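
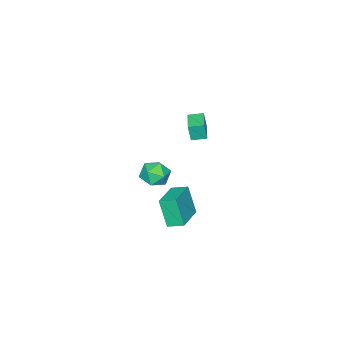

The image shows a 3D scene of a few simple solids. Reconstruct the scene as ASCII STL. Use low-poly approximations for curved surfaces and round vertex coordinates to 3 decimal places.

solid 
facet normal -0.928 -0.320 -0.192
outer loop
vertex -2.686 1.394 -3.158
vertex -3.064 2.294 -2.832
vertex -2.561 2.083 -4.914
endloop
endfacet
facet normal 0.367 -0.874 -0.317
outer loop
vertex -0.696 2.726 -4.528
vertex -2.686 1.394 -3.158
vertex -2.561 2.083 -4.914
endloop
endfacet
facet normal -0.928 -0.320 -0.192
outer loop
vertex -2.561 2.083 -4.914
vertex -3.064 2.294 -2.832
vertex -2.939 2.983 -4.587
endloop
endfacet
facet normal 0.066 0.365 -0.929
outer loop
vertex -2.939 2.983 -4.587
vertex -0.696 2.726 -4.528
vertex -2.561 2.083 -4.914
endloop
endfacet
facet normal -0.067 -0.364 0.929
outer loop
vertex -2.686 1.394 -3.158
vertex -1.199 2.937 -2.446
vertex -3.064 2.294 -2.832
endloop
endfacet
facet normal 0.367 -0.874 -0.317
outer loop
vertex -0.821 2.037 -2.773
vertex -2.686 1.394 -3.158
vertex -0.696 2.726 -4.528
endloop
endfacet
facet normal -0.066 -0.365 0.929
outer loop
vertex -0.821 2.037 -2.773
vertex -1.199 2.937 -2.446
vertex -2.686 1.394 -3.158
endloop
endfacet
facet normal -0.367 0.874 0.317
outer loop
vertex -3.064 2.294 -2.832
vertex -1.199 2.937 -2.446
vertex -2.939 2.983 -4.587
endloop
endfacet
facet normal 0.066 0.364 -0.929
outer loop
vertex -1.074 3.626 -4.202
vertex -0.696 2.726 -4.528
vertex -2.939 2.983 -4.587
endloop
endfacet
facet normal -0.367 0.875 0.317
outer loop
vertex -2.939 2.983 -4.587
vertex -1.199 2.937 -2.446
vertex -1.074 3.626 -4.202
endloop
endfacet
facet normal 0.928 0.320 0.192
outer loop
vertex -1.074 3.626 -4.202
vertex -0.821 2.037 -2.773
vertex -0.696 2.726 -4.528
endloop
endfacet
facet normal 0.928 0.320 0.192
outer loop
vertex -1.199 2.937 -2.446
vertex -0.821 2.037 -2.773
vertex -1.074 3.626 -4.202
endloop
endfacet
facet normal -0.772 -0.635 0.008
outer loop
vertex -2.157 2.97 4.121
vertex -2.702 3.634 4.256
vertex -2.27 3.094 3.054
endloop
endfacet
facet normal 0.626 -0.764 -0.155
outer loop
vertex -1.258 3.926 3.044
vertex -2.157 2.97 4.121
vertex -2.27 3.094 3.054
endloop
endfacet
facet normal -0.773 -0.635 0.007
outer loop
vertex -2.27 3.094 3.054
vertex -2.702 3.634 4.256
vertex -2.815 3.759 3.189
endloop
endfacet
facet normal -0.104 0.115 -0.988
outer loop
vertex -2.815 3.759 3.189
vertex -1.258 3.926 3.044
vertex -2.27 3.094 3.054
endloop
endfacet
facet normal 0.104 -0.115 0.988
outer loop
vertex -2.157 2.97 4.121
vertex -1.69 4.466 4.246
vertex -2.702 3.634 4.256
endloop
endfacet
facet normal 0.626 -0.764 -0.156
outer loop
vertex -1.145 3.801 4.111
vertex -2.157 2.97 4.121
vertex -1.258 3.926 3.044
endloop
endfacet
facet normal 0.104 -0.115 0.988
outer loop
vertex -1.145 3.801 4.111
vertex -1.69 4.466 4.246
vertex -2.157 2.97 4.121
endloop
endfacet
facet normal -0.626 0.764 0.156
outer loop
vertex -2.702 3.634 4.256
vertex -1.69 4.466 4.246
vertex -2.815 3.759 3.189
endloop
endfacet
facet normal -0.104 0.115 -0.988
outer loop
vertex -1.803 4.59 3.179
vertex -1.258 3.926 3.044
vertex -2.815 3.759 3.189
endloop
endfacet
facet normal -0.626 0.764 0.155
outer loop
vertex -2.815 3.759 3.189
vertex -1.69 4.466 4.246
vertex -1.803 4.59 3.179
endloop
endfacet
facet normal 0.772 0.635 -0.007
outer loop
vertex -1.803 4.59 3.179
vertex -1.145 3.801 4.111
vertex -1.258 3.926 3.044
endloop
endfacet
facet normal 0.773 0.635 -0.008
outer loop
vertex -1.69 4.466 4.246
vertex -1.145 3.801 4.111
vertex -1.803 4.59 3.179
endloop
endfacet
facet normal -0.781 0.198 0.592
outer loop
vertex -2.402 1.633 -1.376
vertex -2.504 0.689 -1.195
vertex -1.937 1.232 -0.629
endloop
endfacet
facet normal -0.316 0.740 0.594
outer loop
vertex -2.402 1.633 -1.376
vertex -1.937 1.232 -0.629
vertex -1.484 1.876 -1.191
endloop
endfacet
facet normal -0.241 0.968 -0.077
outer loop
vertex -2.402 1.633 -1.376
vertex -1.484 1.876 -1.191
vertex -1.771 1.732 -2.103
endloop
endfacet
facet normal -0.659 0.567 -0.494
outer loop
vertex -2.402 1.633 -1.376
vertex -1.771 1.732 -2.103
vertex -2.401 0.998 -2.106
endloop
endfacet
facet normal -0.992 0.092 -0.081
outer loop
vertex -2.402 1.633 -1.376
vertex -2.401 0.998 -2.106
vertex -2.504 0.689 -1.195
endloop
endfacet
facet normal 0.315 0.489 0.814
outer loop
vertex -1.484 1.876 -1.191
vertex -1.937 1.232 -0.629
vertex -1.019 1.082 -0.894
endloop
endfacet
facet normal -0.438 -0.388 0.811
outer loop
vertex -1.937 1.232 -0.629
vertex -2.504 0.689 -1.195
vertex -1.649 0.348 -0.897
endloop
endfacet
facet normal -0.780 -0.561 -0.278
outer loop
vertex -2.504 0.689 -1.195
vertex -2.401 0.998 -2.106
vertex -1.936 0.204 -1.809
endloop
endfacet
facet normal -0.239 0.209 -0.948
outer loop
vertex -2.401 0.998 -2.106
vertex -1.771 1.732 -2.103
vertex -1.483 0.848 -2.371
endloop
endfacet
facet normal 0.437 0.857 -0.273
outer loop
vertex -1.771 1.732 -2.103
vertex -1.484 1.876 -1.191
vertex -0.916 1.391 -1.805
endloop
endfacet
facet normal 0.659 -0.567 0.494
outer loop
vertex -1.018 0.447 -1.624
vertex -1.019 1.082 -0.894
vertex -1.649 0.348 -0.897
endloop
endfacet
facet normal 0.241 -0.968 0.077
outer loop
vertex -1.018 0.447 -1.624
vertex -1.649 0.348 -0.897
vertex -1.936 0.204 -1.809
endloop
endfacet
facet normal 0.316 -0.740 -0.594
outer loop
vertex -1.018 0.447 -1.624
vertex -1.936 0.204 -1.809
vertex -1.483 0.848 -2.371
endloop
endfacet
facet normal 0.781 -0.198 -0.592
outer loop
vertex -1.018 0.447 -1.624
vertex -1.483 0.848 -2.371
vertex -0.916 1.391 -1.805
endloop
endfacet
facet normal 0.992 -0.092 0.081
outer loop
vertex -1.018 0.447 -1.624
vertex -0.916 1.391 -1.805
vertex -1.019 1.082 -0.894
endloop
endfacet
facet normal 0.239 -0.209 0.948
outer loop
vertex -1.649 0.348 -0.897
vertex -1.019 1.082 -0.894
vertex -1.937 1.232 -0.629
endloop
endfacet
facet normal -0.437 -0.857 0.273
outer loop
vertex -1.936 0.204 -1.809
vertex -1.649 0.348 -0.897
vertex -2.504 0.689 -1.195
endloop
endfacet
facet normal -0.315 -0.489 -0.814
outer loop
vertex -1.483 0.848 -2.371
vertex -1.936 0.204 -1.809
vertex -2.401 0.998 -2.106
endloop
endfacet
facet normal 0.438 0.388 -0.811
outer loop
vertex -0.916 1.391 -1.805
vertex -1.483 0.848 -2.371
vertex -1.771 1.732 -2.103
endloop
endfacet
facet normal 0.780 0.561 0.278
outer loop
vertex -1.019 1.082 -0.894
vertex -0.916 1.391 -1.805
vertex -1.484 1.876 -1.191
endloop
endfacet

endsolid


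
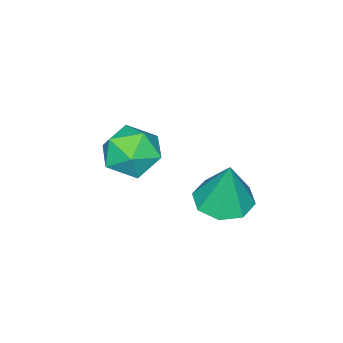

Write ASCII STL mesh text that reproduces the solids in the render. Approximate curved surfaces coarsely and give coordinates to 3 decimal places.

solid 
facet normal -0.665 -0.011 0.746
outer loop
vertex 2.802 -2.305 3.058
vertex 3.306 -3.238 3.494
vertex 3.653 -2.195 3.818
endloop
endfacet
facet normal -0.548 0.656 0.519
outer loop
vertex 2.802 -2.305 3.058
vertex 3.653 -2.195 3.818
vertex 3.61 -1.507 2.903
endloop
endfacet
facet normal -0.709 0.683 -0.175
outer loop
vertex 2.802 -2.305 3.058
vertex 3.61 -1.507 2.903
vertex 3.235 -2.124 2.013
endloop
endfacet
facet normal -0.925 0.033 -0.378
outer loop
vertex 2.802 -2.305 3.058
vertex 3.235 -2.124 2.013
vertex 3.048 -3.194 2.378
endloop
endfacet
facet normal -0.898 -0.395 0.192
outer loop
vertex 2.802 -2.305 3.058
vertex 3.048 -3.194 2.378
vertex 3.306 -3.238 3.494
endloop
endfacet
facet normal 0.148 0.794 0.590
outer loop
vertex 3.61 -1.507 2.903
vertex 3.653 -2.195 3.818
vertex 4.612 -1.946 3.242
endloop
endfacet
facet normal -0.040 -0.284 0.958
outer loop
vertex 3.653 -2.195 3.818
vertex 3.306 -3.238 3.494
vertex 4.425 -3.016 3.607
endloop
endfacet
facet normal -0.418 -0.907 0.061
outer loop
vertex 3.306 -3.238 3.494
vertex 3.048 -3.194 2.378
vertex 4.05 -3.633 2.717
endloop
endfacet
facet normal -0.462 -0.213 -0.861
outer loop
vertex 3.048 -3.194 2.378
vertex 3.235 -2.124 2.013
vertex 4.007 -2.945 1.802
endloop
endfacet
facet normal -0.112 0.838 -0.534
outer loop
vertex 3.235 -2.124 2.013
vertex 3.61 -1.507 2.903
vertex 4.354 -1.902 2.126
endloop
endfacet
facet normal 0.925 -0.033 0.378
outer loop
vertex 4.858 -2.835 2.562
vertex 4.612 -1.946 3.242
vertex 4.425 -3.016 3.607
endloop
endfacet
facet normal 0.709 -0.683 0.175
outer loop
vertex 4.858 -2.835 2.562
vertex 4.425 -3.016 3.607
vertex 4.05 -3.633 2.717
endloop
endfacet
facet normal 0.548 -0.656 -0.519
outer loop
vertex 4.858 -2.835 2.562
vertex 4.05 -3.633 2.717
vertex 4.007 -2.945 1.802
endloop
endfacet
facet normal 0.665 0.011 -0.746
outer loop
vertex 4.858 -2.835 2.562
vertex 4.007 -2.945 1.802
vertex 4.354 -1.902 2.126
endloop
endfacet
facet normal 0.898 0.395 -0.192
outer loop
vertex 4.858 -2.835 2.562
vertex 4.354 -1.902 2.126
vertex 4.612 -1.946 3.242
endloop
endfacet
facet normal 0.462 0.213 0.861
outer loop
vertex 4.425 -3.016 3.607
vertex 4.612 -1.946 3.242
vertex 3.653 -2.195 3.818
endloop
endfacet
facet normal 0.112 -0.838 0.534
outer loop
vertex 4.05 -3.633 2.717
vertex 4.425 -3.016 3.607
vertex 3.306 -3.238 3.494
endloop
endfacet
facet normal -0.148 -0.794 -0.590
outer loop
vertex 4.007 -2.945 1.802
vertex 4.05 -3.633 2.717
vertex 3.048 -3.194 2.378
endloop
endfacet
facet normal 0.040 0.284 -0.958
outer loop
vertex 4.354 -1.902 2.126
vertex 4.007 -2.945 1.802
vertex 3.235 -2.124 2.013
endloop
endfacet
facet normal 0.418 0.907 -0.061
outer loop
vertex 4.612 -1.946 3.242
vertex 4.354 -1.902 2.126
vertex 3.61 -1.507 2.903
endloop
endfacet
facet normal -0.096 -0.185 -0.978
outer loop
vertex 4.228 1.309 1.662
vertex 3.325 0.827 1.842
vertex 3.607 1.805 1.629
endloop
endfacet
facet normal 0.597 0.764 0.243
outer loop
vertex 4.228 1.309 1.662
vertex 3.607 1.805 1.629
vertex 3.515 1.193 3.778
endloop
endfacet
facet normal -0.096 -0.185 -0.978
outer loop
vertex 3.607 1.805 1.629
vertex 3.325 0.827 1.842
vertex 2.82 1.728 1.721
endloop
endfacet
facet normal -0.062 0.961 0.271
outer loop
vertex 3.607 1.805 1.629
vertex 2.82 1.728 1.721
vertex 3.515 1.193 3.778
endloop
endfacet
facet normal -0.096 -0.185 -0.978
outer loop
vertex 2.82 1.728 1.721
vertex 3.325 0.827 1.842
vertex 2.329 1.123 1.884
endloop
endfacet
facet normal -0.661 0.641 0.390
outer loop
vertex 2.82 1.728 1.721
vertex 2.329 1.123 1.884
vertex 3.515 1.193 3.778
endloop
endfacet
facet normal -0.096 -0.185 -0.978
outer loop
vertex 2.329 1.123 1.884
vertex 3.325 0.827 1.842
vertex 2.421 0.345 2.022
endloop
endfacet
facet normal -0.847 -0.006 0.531
outer loop
vertex 2.329 1.123 1.884
vertex 2.421 0.345 2.022
vertex 3.515 1.193 3.778
endloop
endfacet
facet normal -0.097 -0.184 -0.978
outer loop
vertex 2.421 0.345 2.022
vertex 3.325 0.827 1.842
vertex 3.043 -0.151 2.054
endloop
endfacet
facet normal -0.513 -0.603 0.611
outer loop
vertex 2.421 0.345 2.022
vertex 3.043 -0.151 2.054
vertex 3.515 1.193 3.778
endloop
endfacet
facet normal -0.096 -0.184 -0.978
outer loop
vertex 3.043 -0.151 2.054
vertex 3.325 0.827 1.842
vertex 3.829 -0.074 1.962
endloop
endfacet
facet normal 0.147 -0.799 0.583
outer loop
vertex 3.043 -0.151 2.054
vertex 3.829 -0.074 1.962
vertex 3.515 1.193 3.778
endloop
endfacet
facet normal -0.096 -0.184 -0.978
outer loop
vertex 3.829 -0.074 1.962
vertex 3.325 0.827 1.842
vertex 4.321 0.531 1.8
endloop
endfacet
facet normal 0.744 -0.481 0.464
outer loop
vertex 3.829 -0.074 1.962
vertex 4.321 0.531 1.8
vertex 3.515 1.193 3.778
endloop
endfacet
facet normal -0.096 -0.185 -0.978
outer loop
vertex 4.321 0.531 1.8
vertex 3.325 0.827 1.842
vertex 4.228 1.309 1.662
endloop
endfacet
facet normal 0.931 0.169 0.323
outer loop
vertex 4.321 0.531 1.8
vertex 4.228 1.309 1.662
vertex 3.515 1.193 3.778
endloop
endfacet

endsolid


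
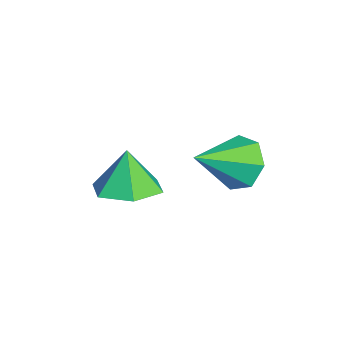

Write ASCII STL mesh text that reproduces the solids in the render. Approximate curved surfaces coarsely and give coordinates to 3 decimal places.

solid 
facet normal 0.257 -0.000 -0.966
outer loop
vertex 2.067 0.045 -3.831
vertex 1.051 -0.09 -4.101
vertex 1.447 0.888 -3.996
endloop
endfacet
facet normal 0.504 0.508 0.699
outer loop
vertex 2.067 0.045 -3.831
vertex 1.447 0.888 -3.996
vertex 0.689 -0.09 -2.739
endloop
endfacet
facet normal 0.258 -0.001 -0.966
outer loop
vertex 1.447 0.888 -3.996
vertex 1.051 -0.09 -4.101
vertex 0.431 0.753 -4.267
endloop
endfacet
facet normal -0.244 0.831 0.500
outer loop
vertex 1.447 0.888 -3.996
vertex 0.431 0.753 -4.267
vertex 0.689 -0.09 -2.739
endloop
endfacet
facet normal 0.258 -0.001 -0.966
outer loop
vertex 0.431 0.753 -4.267
vertex 1.051 -0.09 -4.101
vertex 0.035 -0.225 -4.372
endloop
endfacet
facet normal -0.887 0.324 0.329
outer loop
vertex 0.431 0.753 -4.267
vertex 0.035 -0.225 -4.372
vertex 0.689 -0.09 -2.739
endloop
endfacet
facet normal 0.258 -0.000 -0.966
outer loop
vertex 0.035 -0.225 -4.372
vertex 1.051 -0.09 -4.101
vertex 0.656 -1.068 -4.206
endloop
endfacet
facet normal -0.784 -0.508 0.356
outer loop
vertex 0.035 -0.225 -4.372
vertex 0.656 -1.068 -4.206
vertex 0.689 -0.09 -2.739
endloop
endfacet
facet normal 0.257 0.000 -0.966
outer loop
vertex 0.656 -1.068 -4.206
vertex 1.051 -0.09 -4.101
vertex 1.672 -0.933 -3.936
endloop
endfacet
facet normal -0.037 -0.831 0.555
outer loop
vertex 0.656 -1.068 -4.206
vertex 1.672 -0.933 -3.936
vertex 0.689 -0.09 -2.739
endloop
endfacet
facet normal 0.257 0.000 -0.966
outer loop
vertex 1.672 -0.933 -3.936
vertex 1.051 -0.09 -4.101
vertex 2.067 0.045 -3.831
endloop
endfacet
facet normal 0.607 -0.323 0.726
outer loop
vertex 1.672 -0.933 -3.936
vertex 2.067 0.045 -3.831
vertex 0.689 -0.09 -2.739
endloop
endfacet
facet normal -0.441 0.742 -0.504
outer loop
vertex 2.823 3.199 -2.716
vertex 1.999 2.947 -2.366
vertex 2.617 3.55 -2.019
endloop
endfacet
facet normal 0.966 0.143 0.213
outer loop
vertex 2.823 3.199 -2.716
vertex 2.617 3.55 -2.019
vertex 2.781 1.633 -1.474
endloop
endfacet
facet normal -0.442 0.743 -0.503
outer loop
vertex 2.617 3.55 -2.019
vertex 1.999 2.947 -2.366
vertex 1.946 3.446 -1.583
endloop
endfacet
facet normal 0.493 0.277 0.825
outer loop
vertex 2.617 3.55 -2.019
vertex 1.946 3.446 -1.583
vertex 2.781 1.633 -1.474
endloop
endfacet
facet normal -0.441 0.743 -0.503
outer loop
vertex 1.946 3.446 -1.583
vertex 1.999 2.947 -2.366
vertex 1.315 2.967 -1.737
endloop
endfacet
facet normal -0.210 -0.038 0.977
outer loop
vertex 1.946 3.446 -1.583
vertex 1.315 2.967 -1.737
vertex 2.781 1.633 -1.474
endloop
endfacet
facet normal -0.441 0.743 -0.504
outer loop
vertex 1.315 2.967 -1.737
vertex 1.999 2.947 -2.366
vertex 1.199 2.473 -2.364
endloop
endfacet
facet normal -0.612 -0.562 0.556
outer loop
vertex 1.315 2.967 -1.737
vertex 1.199 2.473 -2.364
vertex 2.781 1.633 -1.474
endloop
endfacet
facet normal -0.441 0.743 -0.503
outer loop
vertex 1.199 2.473 -2.364
vertex 1.999 2.947 -2.366
vertex 1.686 2.336 -2.993
endloop
endfacet
facet normal -0.411 -0.903 -0.122
outer loop
vertex 1.199 2.473 -2.364
vertex 1.686 2.336 -2.993
vertex 2.781 1.633 -1.474
endloop
endfacet
facet normal -0.441 0.743 -0.504
outer loop
vertex 1.686 2.336 -2.993
vertex 1.999 2.947 -2.366
vertex 2.409 2.659 -3.149
endloop
endfacet
facet normal 0.241 -0.803 -0.545
outer loop
vertex 1.686 2.336 -2.993
vertex 2.409 2.659 -3.149
vertex 2.781 1.633 -1.474
endloop
endfacet
facet normal -0.441 0.742 -0.504
outer loop
vertex 2.409 2.659 -3.149
vertex 1.999 2.947 -2.366
vertex 2.823 3.199 -2.716
endloop
endfacet
facet normal 0.854 -0.337 -0.396
outer loop
vertex 2.409 2.659 -3.149
vertex 2.823 3.199 -2.716
vertex 2.781 1.633 -1.474
endloop
endfacet

endsolid


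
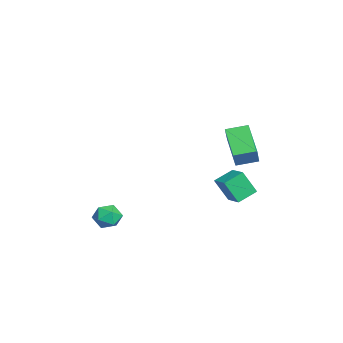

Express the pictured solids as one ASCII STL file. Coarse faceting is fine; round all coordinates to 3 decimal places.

solid 
facet normal -0.473 0.789 0.391
outer loop
vertex -3.457 3.164 -1.583
vertex -2.299 3.671 -1.205
vertex -3.331 3.959 -3.035
endloop
endfacet
facet normal -0.877 -0.385 -0.287
outer loop
vertex -2.701 2.909 -3.555
vertex -3.457 3.164 -1.583
vertex -3.331 3.959 -3.035
endloop
endfacet
facet normal -0.473 0.789 0.391
outer loop
vertex -3.331 3.959 -3.035
vertex -2.299 3.671 -1.205
vertex -2.172 4.466 -2.656
endloop
endfacet
facet normal 0.076 0.479 -0.875
outer loop
vertex -2.172 4.466 -2.656
vertex -2.701 2.909 -3.555
vertex -3.331 3.959 -3.035
endloop
endfacet
facet normal -0.076 -0.479 0.875
outer loop
vertex -3.457 3.164 -1.583
vertex -1.669 2.621 -1.725
vertex -2.299 3.671 -1.205
endloop
endfacet
facet normal -0.878 -0.383 -0.287
outer loop
vertex -2.828 2.114 -2.104
vertex -3.457 3.164 -1.583
vertex -2.701 2.909 -3.555
endloop
endfacet
facet normal -0.076 -0.479 0.874
outer loop
vertex -2.828 2.114 -2.104
vertex -1.669 2.621 -1.725
vertex -3.457 3.164 -1.583
endloop
endfacet
facet normal 0.877 0.384 0.287
outer loop
vertex -2.299 3.671 -1.205
vertex -1.669 2.621 -1.725
vertex -2.172 4.466 -2.656
endloop
endfacet
facet normal 0.076 0.479 -0.874
outer loop
vertex -1.543 3.416 -3.177
vertex -2.701 2.909 -3.555
vertex -2.172 4.466 -2.656
endloop
endfacet
facet normal 0.878 0.384 0.286
outer loop
vertex -2.172 4.466 -2.656
vertex -1.669 2.621 -1.725
vertex -1.543 3.416 -3.177
endloop
endfacet
facet normal 0.473 -0.789 -0.391
outer loop
vertex -1.543 3.416 -3.177
vertex -2.828 2.114 -2.104
vertex -2.701 2.909 -3.555
endloop
endfacet
facet normal 0.473 -0.789 -0.391
outer loop
vertex -1.669 2.621 -1.725
vertex -2.828 2.114 -2.104
vertex -1.543 3.416 -3.177
endloop
endfacet
facet normal -0.604 0.116 -0.788
outer loop
vertex 0.679 2.647 2.748
vertex 0.581 3.887 3.006
vertex 2.297 3.023 1.563
endloop
endfacet
facet normal 0.078 -0.976 -0.204
outer loop
vertex 3.179 2.853 2.714
vertex 0.679 2.647 2.748
vertex 2.297 3.023 1.563
endloop
endfacet
facet normal -0.604 0.116 -0.788
outer loop
vertex 2.297 3.023 1.563
vertex 0.581 3.887 3.006
vertex 2.198 4.262 1.821
endloop
endfacet
facet normal 0.793 0.184 -0.581
outer loop
vertex 2.198 4.262 1.821
vertex 3.179 2.853 2.714
vertex 2.297 3.023 1.563
endloop
endfacet
facet normal -0.793 -0.184 0.581
outer loop
vertex 0.679 2.647 2.748
vertex 1.463 3.717 4.157
vertex 0.581 3.887 3.006
endloop
endfacet
facet normal 0.078 -0.976 -0.203
outer loop
vertex 1.562 2.478 3.899
vertex 0.679 2.647 2.748
vertex 3.179 2.853 2.714
endloop
endfacet
facet normal -0.793 -0.184 0.581
outer loop
vertex 1.562 2.478 3.899
vertex 1.463 3.717 4.157
vertex 0.679 2.647 2.748
endloop
endfacet
facet normal -0.077 0.976 0.203
outer loop
vertex 0.581 3.887 3.006
vertex 1.463 3.717 4.157
vertex 2.198 4.262 1.821
endloop
endfacet
facet normal 0.793 0.184 -0.581
outer loop
vertex 3.081 4.093 2.972
vertex 3.179 2.853 2.714
vertex 2.198 4.262 1.821
endloop
endfacet
facet normal -0.078 0.976 0.203
outer loop
vertex 2.198 4.262 1.821
vertex 1.463 3.717 4.157
vertex 3.081 4.093 2.972
endloop
endfacet
facet normal 0.604 -0.116 0.788
outer loop
vertex 3.081 4.093 2.972
vertex 1.562 2.478 3.899
vertex 3.179 2.853 2.714
endloop
endfacet
facet normal 0.604 -0.116 0.788
outer loop
vertex 1.463 3.717 4.157
vertex 1.562 2.478 3.899
vertex 3.081 4.093 2.972
endloop
endfacet
facet normal -0.488 0.808 0.330
outer loop
vertex 1.865 -2.91 -2.369
vertex 1.097 -3.282 -2.595
vertex 1.429 -3.411 -1.787
endloop
endfacet
facet normal 0.115 0.709 0.696
outer loop
vertex 1.865 -2.91 -2.369
vertex 1.429 -3.411 -1.787
vertex 2.306 -3.481 -1.86
endloop
endfacet
facet normal 0.657 0.716 0.234
outer loop
vertex 1.865 -2.91 -2.369
vertex 2.306 -3.481 -1.86
vertex 2.517 -3.396 -2.713
endloop
endfacet
facet normal 0.390 0.820 -0.419
outer loop
vertex 1.865 -2.91 -2.369
vertex 2.517 -3.396 -2.713
vertex 1.77 -3.273 -3.168
endloop
endfacet
facet normal -0.319 0.877 -0.360
outer loop
vertex 1.865 -2.91 -2.369
vertex 1.77 -3.273 -3.168
vertex 1.097 -3.282 -2.595
endloop
endfacet
facet normal 0.088 0.061 0.994
outer loop
vertex 2.306 -3.481 -1.86
vertex 1.429 -3.411 -1.787
vertex 1.81 -4.207 -1.772
endloop
endfacet
facet normal -0.889 0.222 0.401
outer loop
vertex 1.429 -3.411 -1.787
vertex 1.097 -3.282 -2.595
vertex 1.063 -4.084 -2.227
endloop
endfacet
facet normal -0.614 0.333 -0.716
outer loop
vertex 1.097 -3.282 -2.595
vertex 1.77 -3.273 -3.168
vertex 1.274 -3.999 -3.08
endloop
endfacet
facet normal 0.534 0.240 -0.811
outer loop
vertex 1.77 -3.273 -3.168
vertex 2.517 -3.396 -2.713
vertex 2.151 -4.069 -3.153
endloop
endfacet
facet normal 0.967 0.072 0.246
outer loop
vertex 2.517 -3.396 -2.713
vertex 2.306 -3.481 -1.86
vertex 2.483 -4.198 -2.345
endloop
endfacet
facet normal -0.390 -0.820 0.419
outer loop
vertex 1.715 -4.57 -2.571
vertex 1.81 -4.207 -1.772
vertex 1.063 -4.084 -2.227
endloop
endfacet
facet normal -0.657 -0.716 -0.234
outer loop
vertex 1.715 -4.57 -2.571
vertex 1.063 -4.084 -2.227
vertex 1.274 -3.999 -3.08
endloop
endfacet
facet normal -0.115 -0.709 -0.696
outer loop
vertex 1.715 -4.57 -2.571
vertex 1.274 -3.999 -3.08
vertex 2.151 -4.069 -3.153
endloop
endfacet
facet normal 0.488 -0.808 -0.330
outer loop
vertex 1.715 -4.57 -2.571
vertex 2.151 -4.069 -3.153
vertex 2.483 -4.198 -2.345
endloop
endfacet
facet normal 0.319 -0.877 0.360
outer loop
vertex 1.715 -4.57 -2.571
vertex 2.483 -4.198 -2.345
vertex 1.81 -4.207 -1.772
endloop
endfacet
facet normal -0.534 -0.240 0.811
outer loop
vertex 1.063 -4.084 -2.227
vertex 1.81 -4.207 -1.772
vertex 1.429 -3.411 -1.787
endloop
endfacet
facet normal -0.967 -0.072 -0.246
outer loop
vertex 1.274 -3.999 -3.08
vertex 1.063 -4.084 -2.227
vertex 1.097 -3.282 -2.595
endloop
endfacet
facet normal -0.088 -0.061 -0.994
outer loop
vertex 2.151 -4.069 -3.153
vertex 1.274 -3.999 -3.08
vertex 1.77 -3.273 -3.168
endloop
endfacet
facet normal 0.889 -0.222 -0.401
outer loop
vertex 2.483 -4.198 -2.345
vertex 2.151 -4.069 -3.153
vertex 2.517 -3.396 -2.713
endloop
endfacet
facet normal 0.614 -0.333 0.716
outer loop
vertex 1.81 -4.207 -1.772
vertex 2.483 -4.198 -2.345
vertex 2.306 -3.481 -1.86
endloop
endfacet

endsolid


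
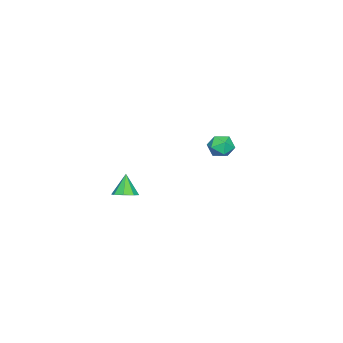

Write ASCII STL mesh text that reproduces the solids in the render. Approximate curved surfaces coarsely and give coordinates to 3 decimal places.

solid 
facet normal -0.098 0.786 0.611
outer loop
vertex -3.973 3.929 -1.855
vertex -4.307 3.402 -1.23
vertex -3.436 3.542 -1.271
endloop
endfacet
facet normal 0.452 0.877 0.165
outer loop
vertex -3.973 3.929 -1.855
vertex -3.436 3.542 -1.271
vertex -3.206 3.584 -2.123
endloop
endfacet
facet normal 0.202 0.840 -0.503
outer loop
vertex -3.973 3.929 -1.855
vertex -3.206 3.584 -2.123
vertex -3.935 3.469 -2.608
endloop
endfacet
facet normal -0.500 0.727 -0.470
outer loop
vertex -3.973 3.929 -1.855
vertex -3.935 3.469 -2.608
vertex -4.615 3.357 -2.057
endloop
endfacet
facet normal -0.687 0.694 0.218
outer loop
vertex -3.973 3.929 -1.855
vertex -4.615 3.357 -2.057
vertex -4.307 3.402 -1.23
endloop
endfacet
facet normal 0.906 0.334 0.261
outer loop
vertex -3.206 3.584 -2.123
vertex -3.436 3.542 -1.271
vertex -3.065 2.843 -1.663
endloop
endfacet
facet normal 0.016 0.186 0.982
outer loop
vertex -3.436 3.542 -1.271
vertex -4.307 3.402 -1.23
vertex -3.745 2.731 -1.112
endloop
endfacet
facet normal -0.937 0.037 0.347
outer loop
vertex -4.307 3.402 -1.23
vertex -4.615 3.357 -2.057
vertex -4.474 2.616 -1.597
endloop
endfacet
facet normal -0.636 0.092 -0.766
outer loop
vertex -4.615 3.357 -2.057
vertex -3.935 3.469 -2.608
vertex -4.244 2.658 -2.449
endloop
endfacet
facet normal 0.502 0.276 -0.820
outer loop
vertex -3.935 3.469 -2.608
vertex -3.206 3.584 -2.123
vertex -3.373 2.798 -2.49
endloop
endfacet
facet normal 0.500 -0.727 0.470
outer loop
vertex -3.707 2.271 -1.865
vertex -3.065 2.843 -1.663
vertex -3.745 2.731 -1.112
endloop
endfacet
facet normal -0.202 -0.840 0.503
outer loop
vertex -3.707 2.271 -1.865
vertex -3.745 2.731 -1.112
vertex -4.474 2.616 -1.597
endloop
endfacet
facet normal -0.452 -0.877 -0.165
outer loop
vertex -3.707 2.271 -1.865
vertex -4.474 2.616 -1.597
vertex -4.244 2.658 -2.449
endloop
endfacet
facet normal 0.098 -0.786 -0.611
outer loop
vertex -3.707 2.271 -1.865
vertex -4.244 2.658 -2.449
vertex -3.373 2.798 -2.49
endloop
endfacet
facet normal 0.687 -0.694 -0.218
outer loop
vertex -3.707 2.271 -1.865
vertex -3.373 2.798 -2.49
vertex -3.065 2.843 -1.663
endloop
endfacet
facet normal 0.636 -0.092 0.766
outer loop
vertex -3.745 2.731 -1.112
vertex -3.065 2.843 -1.663
vertex -3.436 3.542 -1.271
endloop
endfacet
facet normal -0.502 -0.276 0.820
outer loop
vertex -4.474 2.616 -1.597
vertex -3.745 2.731 -1.112
vertex -4.307 3.402 -1.23
endloop
endfacet
facet normal -0.906 -0.334 -0.261
outer loop
vertex -4.244 2.658 -2.449
vertex -4.474 2.616 -1.597
vertex -4.615 3.357 -2.057
endloop
endfacet
facet normal -0.016 -0.186 -0.982
outer loop
vertex -3.373 2.798 -2.49
vertex -4.244 2.658 -2.449
vertex -3.935 3.469 -2.608
endloop
endfacet
facet normal 0.937 -0.037 -0.347
outer loop
vertex -3.065 2.843 -1.663
vertex -3.373 2.798 -2.49
vertex -3.206 3.584 -2.123
endloop
endfacet
facet normal 0.421 0.180 -0.889
outer loop
vertex 4.666 1.28 -2.034
vertex 4.037 1.056 -2.377
vertex 4.298 1.711 -2.121
endloop
endfacet
facet normal 0.390 0.490 0.780
outer loop
vertex 4.666 1.28 -2.034
vertex 4.298 1.711 -2.121
vertex 3.443 0.804 -1.123
endloop
endfacet
facet normal 0.422 0.179 -0.889
outer loop
vertex 4.298 1.711 -2.121
vertex 4.037 1.056 -2.377
vertex 3.777 1.759 -2.359
endloop
endfacet
facet normal -0.186 0.801 0.569
outer loop
vertex 4.298 1.711 -2.121
vertex 3.777 1.759 -2.359
vertex 3.443 0.804 -1.123
endloop
endfacet
facet normal 0.422 0.179 -0.889
outer loop
vertex 3.777 1.759 -2.359
vertex 4.037 1.056 -2.377
vertex 3.409 1.395 -2.607
endloop
endfacet
facet normal -0.761 0.596 0.255
outer loop
vertex 3.777 1.759 -2.359
vertex 3.409 1.395 -2.607
vertex 3.443 0.804 -1.123
endloop
endfacet
facet normal 0.422 0.178 -0.889
outer loop
vertex 3.409 1.395 -2.607
vertex 4.037 1.056 -2.377
vertex 3.409 0.832 -2.72
endloop
endfacet
facet normal -1.000 -0.004 0.021
outer loop
vertex 3.409 1.395 -2.607
vertex 3.409 0.832 -2.72
vertex 3.443 0.804 -1.123
endloop
endfacet
facet normal 0.422 0.179 -0.889
outer loop
vertex 3.409 0.832 -2.72
vertex 4.037 1.056 -2.377
vertex 3.777 0.401 -2.632
endloop
endfacet
facet normal -0.761 -0.649 0.005
outer loop
vertex 3.409 0.832 -2.72
vertex 3.777 0.401 -2.632
vertex 3.443 0.804 -1.123
endloop
endfacet
facet normal 0.422 0.179 -0.889
outer loop
vertex 3.777 0.401 -2.632
vertex 4.037 1.056 -2.377
vertex 4.297 0.353 -2.395
endloop
endfacet
facet normal -0.186 -0.959 0.215
outer loop
vertex 3.777 0.401 -2.632
vertex 4.297 0.353 -2.395
vertex 3.443 0.804 -1.123
endloop
endfacet
facet normal 0.421 0.179 -0.889
outer loop
vertex 4.297 0.353 -2.395
vertex 4.037 1.056 -2.377
vertex 4.666 0.717 -2.147
endloop
endfacet
facet normal 0.389 -0.754 0.529
outer loop
vertex 4.297 0.353 -2.395
vertex 4.666 0.717 -2.147
vertex 3.443 0.804 -1.123
endloop
endfacet
facet normal 0.421 0.178 -0.889
outer loop
vertex 4.666 0.717 -2.147
vertex 4.037 1.056 -2.377
vertex 4.666 1.28 -2.034
endloop
endfacet
facet normal 0.628 -0.153 0.763
outer loop
vertex 4.666 0.717 -2.147
vertex 4.666 1.28 -2.034
vertex 3.443 0.804 -1.123
endloop
endfacet

endsolid


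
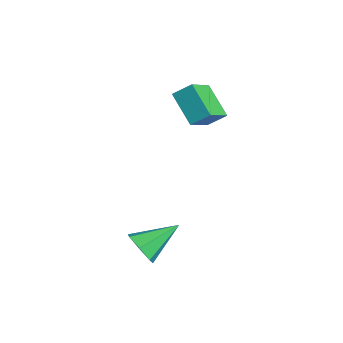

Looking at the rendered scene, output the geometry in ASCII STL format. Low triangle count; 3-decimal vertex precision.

solid 
facet normal -0.794 -0.136 0.593
outer loop
vertex -0.746 2.925 4.661
vertex -0.429 3.652 5.253
vertex -1.609 4.035 3.76
endloop
endfacet
facet normal -0.320 -0.735 -0.598
outer loop
vertex -0.251 4.268 2.747
vertex -0.746 2.925 4.661
vertex -1.609 4.035 3.76
endloop
endfacet
facet normal -0.794 -0.136 0.593
outer loop
vertex -1.609 4.035 3.76
vertex -0.429 3.652 5.253
vertex -1.292 4.762 4.352
endloop
endfacet
facet normal -0.517 0.665 -0.540
outer loop
vertex -1.292 4.762 4.352
vertex -0.251 4.268 2.747
vertex -1.609 4.035 3.76
endloop
endfacet
facet normal 0.517 -0.665 0.540
outer loop
vertex -0.746 2.925 4.661
vertex 0.929 3.885 4.24
vertex -0.429 3.652 5.253
endloop
endfacet
facet normal -0.320 -0.735 -0.598
outer loop
vertex 0.612 3.158 3.648
vertex -0.746 2.925 4.661
vertex -0.251 4.268 2.747
endloop
endfacet
facet normal 0.517 -0.665 0.540
outer loop
vertex 0.612 3.158 3.648
vertex 0.929 3.885 4.24
vertex -0.746 2.925 4.661
endloop
endfacet
facet normal 0.320 0.735 0.598
outer loop
vertex -0.429 3.652 5.253
vertex 0.929 3.885 4.24
vertex -1.292 4.762 4.352
endloop
endfacet
facet normal -0.517 0.665 -0.540
outer loop
vertex 0.066 4.995 3.339
vertex -0.251 4.268 2.747
vertex -1.292 4.762 4.352
endloop
endfacet
facet normal 0.320 0.735 0.598
outer loop
vertex -1.292 4.762 4.352
vertex 0.929 3.885 4.24
vertex 0.066 4.995 3.339
endloop
endfacet
facet normal 0.794 0.136 -0.593
outer loop
vertex 0.066 4.995 3.339
vertex 0.612 3.158 3.648
vertex -0.251 4.268 2.747
endloop
endfacet
facet normal 0.794 0.136 -0.593
outer loop
vertex 0.929 3.885 4.24
vertex 0.612 3.158 3.648
vertex 0.066 4.995 3.339
endloop
endfacet
facet normal 0.043 -0.887 -0.460
outer loop
vertex 4.24 -0.443 -0.088
vertex 3.66 -0.179 -0.651
vertex 4.506 -0.116 -0.693
endloop
endfacet
facet normal 0.846 0.215 0.488
outer loop
vertex 4.24 -0.443 -0.088
vertex 4.506 -0.116 -0.693
vertex 3.58 1.479 0.211
endloop
endfacet
facet normal 0.043 -0.886 -0.461
outer loop
vertex 4.506 -0.116 -0.693
vertex 3.66 -0.179 -0.651
vertex 4.136 0.164 -1.266
endloop
endfacet
facet normal 0.783 0.581 -0.222
outer loop
vertex 4.506 -0.116 -0.693
vertex 4.136 0.164 -1.266
vertex 3.58 1.479 0.211
endloop
endfacet
facet normal 0.043 -0.886 -0.461
outer loop
vertex 4.136 0.164 -1.266
vertex 3.66 -0.179 -0.651
vertex 3.406 0.186 -1.376
endloop
endfacet
facet normal 0.119 0.763 -0.635
outer loop
vertex 4.136 0.164 -1.266
vertex 3.406 0.186 -1.376
vertex 3.58 1.479 0.211
endloop
endfacet
facet normal 0.042 -0.886 -0.461
outer loop
vertex 3.406 0.186 -1.376
vertex 3.66 -0.179 -0.651
vertex 2.868 -0.067 -0.939
endloop
endfacet
facet normal -0.648 0.624 -0.437
outer loop
vertex 3.406 0.186 -1.376
vertex 2.868 -0.067 -0.939
vertex 3.58 1.479 0.211
endloop
endfacet
facet normal 0.042 -0.886 -0.461
outer loop
vertex 2.868 -0.067 -0.939
vertex 3.66 -0.179 -0.651
vertex 2.926 -0.404 -0.286
endloop
endfacet
facet normal -0.938 0.267 0.221
outer loop
vertex 2.868 -0.067 -0.939
vertex 2.926 -0.404 -0.286
vertex 3.58 1.479 0.211
endloop
endfacet
facet normal 0.043 -0.887 -0.460
outer loop
vertex 2.926 -0.404 -0.286
vertex 3.66 -0.179 -0.651
vertex 3.536 -0.571 0.093
endloop
endfacet
facet normal -0.535 -0.037 0.844
outer loop
vertex 2.926 -0.404 -0.286
vertex 3.536 -0.571 0.093
vertex 3.58 1.479 0.211
endloop
endfacet
facet normal 0.043 -0.887 -0.460
outer loop
vertex 3.536 -0.571 0.093
vertex 3.66 -0.179 -0.651
vertex 4.24 -0.443 -0.088
endloop
endfacet
facet normal 0.259 -0.061 0.964
outer loop
vertex 3.536 -0.571 0.093
vertex 4.24 -0.443 -0.088
vertex 3.58 1.479 0.211
endloop
endfacet

endsolid


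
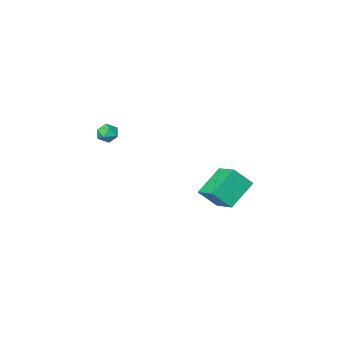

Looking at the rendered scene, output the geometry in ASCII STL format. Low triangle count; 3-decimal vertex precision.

solid 
facet normal -0.624 0.309 -0.717
outer loop
vertex -5.246 2.364 -3.405
vertex -5.165 4.04 -2.754
vertex -3.569 2.781 -4.685
endloop
endfacet
facet normal -0.044 -0.931 -0.362
outer loop
vertex -2.595 2.3 -3.566
vertex -5.246 2.364 -3.405
vertex -3.569 2.781 -4.685
endloop
endfacet
facet normal -0.625 0.308 -0.717
outer loop
vertex -3.569 2.781 -4.685
vertex -5.165 4.04 -2.754
vertex -3.489 4.457 -4.034
endloop
endfacet
facet normal 0.780 0.194 -0.595
outer loop
vertex -3.489 4.457 -4.034
vertex -2.595 2.3 -3.566
vertex -3.569 2.781 -4.685
endloop
endfacet
facet normal -0.780 -0.194 0.595
outer loop
vertex -5.246 2.364 -3.405
vertex -4.191 3.559 -1.635
vertex -5.165 4.04 -2.754
endloop
endfacet
facet normal -0.044 -0.931 -0.362
outer loop
vertex -4.271 1.883 -2.286
vertex -5.246 2.364 -3.405
vertex -2.595 2.3 -3.566
endloop
endfacet
facet normal -0.779 -0.194 0.596
outer loop
vertex -4.271 1.883 -2.286
vertex -4.191 3.559 -1.635
vertex -5.246 2.364 -3.405
endloop
endfacet
facet normal 0.044 0.931 0.362
outer loop
vertex -5.165 4.04 -2.754
vertex -4.191 3.559 -1.635
vertex -3.489 4.457 -4.034
endloop
endfacet
facet normal 0.779 0.194 -0.596
outer loop
vertex -2.514 3.976 -2.915
vertex -2.595 2.3 -3.566
vertex -3.489 4.457 -4.034
endloop
endfacet
facet normal 0.044 0.931 0.362
outer loop
vertex -3.489 4.457 -4.034
vertex -4.191 3.559 -1.635
vertex -2.514 3.976 -2.915
endloop
endfacet
facet normal 0.625 -0.309 0.717
outer loop
vertex -2.514 3.976 -2.915
vertex -4.271 1.883 -2.286
vertex -2.595 2.3 -3.566
endloop
endfacet
facet normal 0.624 -0.309 0.718
outer loop
vertex -4.191 3.559 -1.635
vertex -4.271 1.883 -2.286
vertex -2.514 3.976 -2.915
endloop
endfacet
facet normal 0.333 -0.087 0.939
outer loop
vertex 3.479 3.152 3.393
vertex 3.307 2.491 3.393
vertex 3.931 2.682 3.189
endloop
endfacet
facet normal 0.696 0.416 0.585
outer loop
vertex 3.479 3.152 3.393
vertex 3.931 2.682 3.189
vertex 3.869 3.27 2.845
endloop
endfacet
facet normal 0.229 0.905 0.358
outer loop
vertex 3.479 3.152 3.393
vertex 3.869 3.27 2.845
vertex 3.208 3.441 2.836
endloop
endfacet
facet normal -0.421 0.705 0.571
outer loop
vertex 3.479 3.152 3.393
vertex 3.208 3.441 2.836
vertex 2.86 2.96 3.174
endloop
endfacet
facet normal -0.358 0.093 0.929
outer loop
vertex 3.479 3.152 3.393
vertex 2.86 2.96 3.174
vertex 3.307 2.491 3.393
endloop
endfacet
facet normal 0.994 0.112 0.013
outer loop
vertex 3.869 3.27 2.845
vertex 3.931 2.682 3.189
vertex 3.94 2.68 2.506
endloop
endfacet
facet normal 0.406 -0.702 0.584
outer loop
vertex 3.931 2.682 3.189
vertex 3.307 2.491 3.393
vertex 3.592 2.199 2.844
endloop
endfacet
facet normal -0.711 -0.412 0.569
outer loop
vertex 3.307 2.491 3.393
vertex 2.86 2.96 3.174
vertex 2.931 2.37 2.835
endloop
endfacet
facet normal -0.814 0.580 -0.012
outer loop
vertex 2.86 2.96 3.174
vertex 3.208 3.441 2.836
vertex 2.869 2.958 2.491
endloop
endfacet
facet normal 0.239 0.903 -0.357
outer loop
vertex 3.208 3.441 2.836
vertex 3.869 3.27 2.845
vertex 3.493 3.149 2.287
endloop
endfacet
facet normal 0.421 -0.705 -0.571
outer loop
vertex 3.321 2.488 2.287
vertex 3.94 2.68 2.506
vertex 3.592 2.199 2.844
endloop
endfacet
facet normal -0.229 -0.905 -0.358
outer loop
vertex 3.321 2.488 2.287
vertex 3.592 2.199 2.844
vertex 2.931 2.37 2.835
endloop
endfacet
facet normal -0.696 -0.416 -0.585
outer loop
vertex 3.321 2.488 2.287
vertex 2.931 2.37 2.835
vertex 2.869 2.958 2.491
endloop
endfacet
facet normal -0.333 0.087 -0.939
outer loop
vertex 3.321 2.488 2.287
vertex 2.869 2.958 2.491
vertex 3.493 3.149 2.287
endloop
endfacet
facet normal 0.358 -0.093 -0.929
outer loop
vertex 3.321 2.488 2.287
vertex 3.493 3.149 2.287
vertex 3.94 2.68 2.506
endloop
endfacet
facet normal 0.814 -0.580 0.012
outer loop
vertex 3.592 2.199 2.844
vertex 3.94 2.68 2.506
vertex 3.931 2.682 3.189
endloop
endfacet
facet normal -0.239 -0.903 0.357
outer loop
vertex 2.931 2.37 2.835
vertex 3.592 2.199 2.844
vertex 3.307 2.491 3.393
endloop
endfacet
facet normal -0.994 -0.112 -0.013
outer loop
vertex 2.869 2.958 2.491
vertex 2.931 2.37 2.835
vertex 2.86 2.96 3.174
endloop
endfacet
facet normal -0.406 0.702 -0.584
outer loop
vertex 3.493 3.149 2.287
vertex 2.869 2.958 2.491
vertex 3.208 3.441 2.836
endloop
endfacet
facet normal 0.711 0.412 -0.569
outer loop
vertex 3.94 2.68 2.506
vertex 3.493 3.149 2.287
vertex 3.869 3.27 2.845
endloop
endfacet

endsolid


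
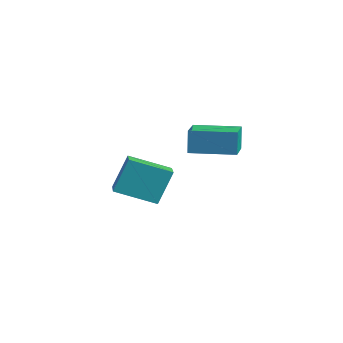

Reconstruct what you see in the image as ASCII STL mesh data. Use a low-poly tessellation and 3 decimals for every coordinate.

solid 
facet normal -0.610 -0.793 -0.005
outer loop
vertex 2.411 -3.34 2.614
vertex 1.223 -2.425 2.437
vertex 2.529 -3.423 1.392
endloop
endfacet
facet normal 0.787 -0.606 0.117
outer loop
vertex 3.797 -1.775 1.403
vertex 2.411 -3.34 2.614
vertex 2.529 -3.423 1.392
endloop
endfacet
facet normal -0.610 -0.793 -0.005
outer loop
vertex 2.529 -3.423 1.392
vertex 1.223 -2.425 2.437
vertex 1.341 -2.508 1.216
endloop
endfacet
facet normal 0.096 -0.067 -0.993
outer loop
vertex 1.341 -2.508 1.216
vertex 3.797 -1.775 1.403
vertex 2.529 -3.423 1.392
endloop
endfacet
facet normal -0.096 0.067 0.993
outer loop
vertex 2.411 -3.34 2.614
vertex 2.491 -0.777 2.448
vertex 1.223 -2.425 2.437
endloop
endfacet
facet normal 0.787 -0.606 0.117
outer loop
vertex 3.679 -1.692 2.624
vertex 2.411 -3.34 2.614
vertex 3.797 -1.775 1.403
endloop
endfacet
facet normal -0.095 0.067 0.993
outer loop
vertex 3.679 -1.692 2.624
vertex 2.491 -0.777 2.448
vertex 2.411 -3.34 2.614
endloop
endfacet
facet normal -0.787 0.606 -0.117
outer loop
vertex 1.223 -2.425 2.437
vertex 2.491 -0.777 2.448
vertex 1.341 -2.508 1.216
endloop
endfacet
facet normal 0.096 -0.068 -0.993
outer loop
vertex 2.609 -0.86 1.226
vertex 3.797 -1.775 1.403
vertex 1.341 -2.508 1.216
endloop
endfacet
facet normal -0.787 0.606 -0.117
outer loop
vertex 1.341 -2.508 1.216
vertex 2.491 -0.777 2.448
vertex 2.609 -0.86 1.226
endloop
endfacet
facet normal 0.610 0.793 0.005
outer loop
vertex 2.609 -0.86 1.226
vertex 3.679 -1.692 2.624
vertex 3.797 -1.775 1.403
endloop
endfacet
facet normal 0.610 0.793 0.005
outer loop
vertex 2.491 -0.777 2.448
vertex 3.679 -1.692 2.624
vertex 2.609 -0.86 1.226
endloop
endfacet
facet normal -0.884 0.427 -0.192
outer loop
vertex -3.468 -3.128 -0.777
vertex -2.476 -1.417 -1.541
vertex -3.466 -3.924 -2.557
endloop
endfacet
facet normal -0.468 -0.807 0.360
outer loop
vertex -2.184 -4.543 -2.279
vertex -3.468 -3.128 -0.777
vertex -3.466 -3.924 -2.557
endloop
endfacet
facet normal -0.884 0.427 -0.192
outer loop
vertex -3.466 -3.924 -2.557
vertex -2.476 -1.417 -1.541
vertex -2.474 -2.213 -3.321
endloop
endfacet
facet normal 0.001 -0.408 -0.913
outer loop
vertex -2.474 -2.213 -3.321
vertex -2.184 -4.543 -2.279
vertex -3.466 -3.924 -2.557
endloop
endfacet
facet normal -0.001 0.408 0.913
outer loop
vertex -3.468 -3.128 -0.777
vertex -1.194 -2.036 -1.263
vertex -2.476 -1.417 -1.541
endloop
endfacet
facet normal -0.468 -0.807 0.360
outer loop
vertex -2.186 -3.747 -0.499
vertex -3.468 -3.128 -0.777
vertex -2.184 -4.543 -2.279
endloop
endfacet
facet normal -0.001 0.408 0.913
outer loop
vertex -2.186 -3.747 -0.499
vertex -1.194 -2.036 -1.263
vertex -3.468 -3.128 -0.777
endloop
endfacet
facet normal 0.468 0.807 -0.360
outer loop
vertex -2.476 -1.417 -1.541
vertex -1.194 -2.036 -1.263
vertex -2.474 -2.213 -3.321
endloop
endfacet
facet normal 0.001 -0.408 -0.913
outer loop
vertex -1.192 -2.832 -3.043
vertex -2.184 -4.543 -2.279
vertex -2.474 -2.213 -3.321
endloop
endfacet
facet normal 0.468 0.807 -0.360
outer loop
vertex -2.474 -2.213 -3.321
vertex -1.194 -2.036 -1.263
vertex -1.192 -2.832 -3.043
endloop
endfacet
facet normal 0.884 -0.427 0.192
outer loop
vertex -1.192 -2.832 -3.043
vertex -2.186 -3.747 -0.499
vertex -2.184 -4.543 -2.279
endloop
endfacet
facet normal 0.884 -0.427 0.192
outer loop
vertex -1.194 -2.036 -1.263
vertex -2.186 -3.747 -0.499
vertex -1.192 -2.832 -3.043
endloop
endfacet

endsolid


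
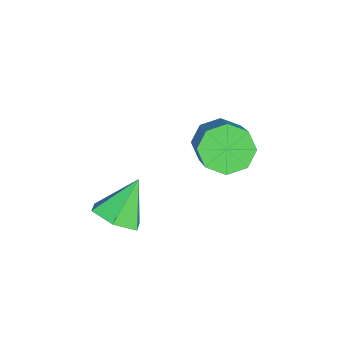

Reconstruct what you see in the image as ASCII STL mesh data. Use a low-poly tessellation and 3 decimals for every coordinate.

solid 
facet normal -0.749 -0.188 -0.635
outer loop
vertex 1.341 2.542 -1.454
vertex 0.859 2.485 -0.869
vertex 1.096 3.052 -1.316
endloop
endfacet
facet normal 0.513 0.445 -0.734
outer loop
vertex 1.341 2.542 -1.454
vertex 1.096 3.052 -1.316
vertex 2.823 2.913 -0.195
endloop
endfacet
facet normal 0.513 0.445 -0.734
outer loop
vertex 2.823 2.913 -0.195
vertex 1.096 3.052 -1.316
vertex 2.579 3.422 -0.057
endloop
endfacet
facet normal 0.749 0.186 0.636
outer loop
vertex 2.823 2.913 -0.195
vertex 2.579 3.422 -0.057
vertex 2.341 2.855 0.389
endloop
endfacet
facet normal -0.750 -0.187 -0.635
outer loop
vertex 1.096 3.052 -1.316
vertex 0.859 2.485 -0.869
vertex 0.713 3.229 -0.916
endloop
endfacet
facet normal 0.065 0.934 -0.351
outer loop
vertex 1.096 3.052 -1.316
vertex 0.713 3.229 -0.916
vertex 2.579 3.422 -0.057
endloop
endfacet
facet normal 0.066 0.933 -0.353
outer loop
vertex 2.579 3.422 -0.057
vertex 0.713 3.229 -0.916
vertex 2.195 3.6 0.342
endloop
endfacet
facet normal 0.748 0.187 0.637
outer loop
vertex 2.579 3.422 -0.057
vertex 2.195 3.6 0.342
vertex 2.341 2.855 0.389
endloop
endfacet
facet normal -0.748 -0.187 -0.637
outer loop
vertex 0.713 3.229 -0.916
vertex 0.859 2.485 -0.869
vertex 0.414 2.97 -0.489
endloop
endfacet
facet normal -0.420 0.876 0.237
outer loop
vertex 0.713 3.229 -0.916
vertex 0.414 2.97 -0.489
vertex 2.195 3.6 0.342
endloop
endfacet
facet normal -0.420 0.876 0.237
outer loop
vertex 2.195 3.6 0.342
vertex 0.414 2.97 -0.489
vertex 1.897 3.341 0.77
endloop
endfacet
facet normal 0.750 0.187 0.635
outer loop
vertex 2.195 3.6 0.342
vertex 1.897 3.341 0.77
vertex 2.341 2.855 0.389
endloop
endfacet
facet normal -0.748 -0.188 -0.636
outer loop
vertex 0.414 2.97 -0.489
vertex 0.859 2.485 -0.869
vertex 0.377 2.427 -0.285
endloop
endfacet
facet normal -0.660 0.303 0.688
outer loop
vertex 0.414 2.97 -0.489
vertex 0.377 2.427 -0.285
vertex 1.897 3.341 0.77
endloop
endfacet
facet normal -0.660 0.304 0.687
outer loop
vertex 1.897 3.341 0.77
vertex 0.377 2.427 -0.285
vertex 1.859 2.798 0.974
endloop
endfacet
facet normal 0.749 0.186 0.636
outer loop
vertex 1.897 3.341 0.77
vertex 1.859 2.798 0.974
vertex 2.341 2.855 0.389
endloop
endfacet
facet normal -0.749 -0.186 -0.636
outer loop
vertex 0.377 2.427 -0.285
vertex 0.859 2.485 -0.869
vertex 0.621 1.918 -0.423
endloop
endfacet
facet normal -0.513 -0.445 0.734
outer loop
vertex 0.377 2.427 -0.285
vertex 0.621 1.918 -0.423
vertex 1.859 2.798 0.974
endloop
endfacet
facet normal -0.512 -0.445 0.734
outer loop
vertex 1.859 2.798 0.974
vertex 0.621 1.918 -0.423
vertex 2.104 2.288 0.836
endloop
endfacet
facet normal 0.749 0.188 0.635
outer loop
vertex 1.859 2.798 0.974
vertex 2.104 2.288 0.836
vertex 2.341 2.855 0.389
endloop
endfacet
facet normal -0.748 -0.187 -0.637
outer loop
vertex 0.621 1.918 -0.423
vertex 0.859 2.485 -0.869
vertex 1.005 1.74 -0.822
endloop
endfacet
facet normal -0.066 -0.933 0.353
outer loop
vertex 0.621 1.918 -0.423
vertex 1.005 1.74 -0.822
vertex 2.104 2.288 0.836
endloop
endfacet
facet normal -0.065 -0.934 0.351
outer loop
vertex 2.104 2.288 0.836
vertex 1.005 1.74 -0.822
vertex 2.487 2.111 0.436
endloop
endfacet
facet normal 0.750 0.187 0.635
outer loop
vertex 2.104 2.288 0.836
vertex 2.487 2.111 0.436
vertex 2.341 2.855 0.389
endloop
endfacet
facet normal -0.750 -0.187 -0.635
outer loop
vertex 1.005 1.74 -0.822
vertex 0.859 2.485 -0.869
vertex 1.303 1.999 -1.25
endloop
endfacet
facet normal 0.421 -0.876 -0.237
outer loop
vertex 1.005 1.74 -0.822
vertex 1.303 1.999 -1.25
vertex 2.487 2.111 0.436
endloop
endfacet
facet normal 0.420 -0.876 -0.237
outer loop
vertex 2.487 2.111 0.436
vertex 1.303 1.999 -1.25
vertex 2.786 2.37 0.009
endloop
endfacet
facet normal 0.748 0.187 0.637
outer loop
vertex 2.487 2.111 0.436
vertex 2.786 2.37 0.009
vertex 2.341 2.855 0.389
endloop
endfacet
facet normal -0.749 -0.186 -0.636
outer loop
vertex 1.303 1.999 -1.25
vertex 0.859 2.485 -0.869
vertex 1.341 2.542 -1.454
endloop
endfacet
facet normal 0.660 -0.304 -0.687
outer loop
vertex 1.303 1.999 -1.25
vertex 1.341 2.542 -1.454
vertex 2.786 2.37 0.009
endloop
endfacet
facet normal 0.660 -0.303 -0.687
outer loop
vertex 2.786 2.37 0.009
vertex 1.341 2.542 -1.454
vertex 2.823 2.913 -0.195
endloop
endfacet
facet normal 0.748 0.188 0.636
outer loop
vertex 2.786 2.37 0.009
vertex 2.823 2.913 -0.195
vertex 2.341 2.855 0.389
endloop
endfacet
facet normal 0.501 -0.374 -0.780
outer loop
vertex 2.86 0.61 -2.99
vertex 2.44 -0.034 -2.951
vertex 2.202 0.555 -3.386
endloop
endfacet
facet normal -0.098 0.995 0.025
outer loop
vertex 2.86 0.61 -2.99
vertex 2.202 0.555 -3.386
vertex 1.76 0.474 -1.889
endloop
endfacet
facet normal 0.501 -0.374 -0.780
outer loop
vertex 2.202 0.555 -3.386
vertex 2.44 -0.034 -2.951
vertex 1.782 -0.089 -3.347
endloop
endfacet
facet normal -0.824 0.524 -0.215
outer loop
vertex 2.202 0.555 -3.386
vertex 1.782 -0.089 -3.347
vertex 1.76 0.474 -1.889
endloop
endfacet
facet normal 0.501 -0.374 -0.780
outer loop
vertex 1.782 -0.089 -3.347
vertex 2.44 -0.034 -2.951
vertex 2.02 -0.678 -2.912
endloop
endfacet
facet normal -0.946 -0.306 0.104
outer loop
vertex 1.782 -0.089 -3.347
vertex 2.02 -0.678 -2.912
vertex 1.76 0.474 -1.889
endloop
endfacet
facet normal 0.500 -0.374 -0.781
outer loop
vertex 2.02 -0.678 -2.912
vertex 2.44 -0.034 -2.951
vertex 2.679 -0.623 -2.516
endloop
endfacet
facet normal -0.343 -0.666 0.663
outer loop
vertex 2.02 -0.678 -2.912
vertex 2.679 -0.623 -2.516
vertex 1.76 0.474 -1.889
endloop
endfacet
facet normal 0.500 -0.374 -0.781
outer loop
vertex 2.679 -0.623 -2.516
vertex 2.44 -0.034 -2.951
vertex 3.099 0.021 -2.556
endloop
endfacet
facet normal 0.384 -0.194 0.903
outer loop
vertex 2.679 -0.623 -2.516
vertex 3.099 0.021 -2.556
vertex 1.76 0.474 -1.889
endloop
endfacet
facet normal 0.500 -0.373 -0.782
outer loop
vertex 3.099 0.021 -2.556
vertex 2.44 -0.034 -2.951
vertex 2.86 0.61 -2.99
endloop
endfacet
facet normal 0.506 0.635 0.584
outer loop
vertex 3.099 0.021 -2.556
vertex 2.86 0.61 -2.99
vertex 1.76 0.474 -1.889
endloop
endfacet

endsolid


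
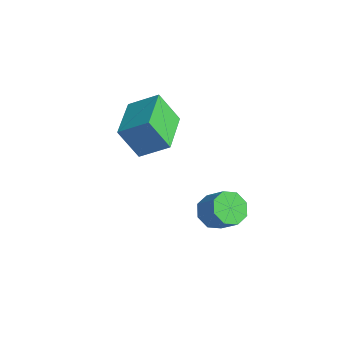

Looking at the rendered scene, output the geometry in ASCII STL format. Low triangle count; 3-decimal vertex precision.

solid 
facet normal -0.721 0.692 0.031
outer loop
vertex -1.091 -1.664 3.352
vertex -0.623 -1.124 2.172
vertex -1.846 -2.422 2.706
endloop
endfacet
facet normal -0.339 -0.392 0.855
outer loop
vertex -0.497 -3.716 2.648
vertex -1.091 -1.664 3.352
vertex -1.846 -2.422 2.706
endloop
endfacet
facet normal -0.721 0.692 0.031
outer loop
vertex -1.846 -2.422 2.706
vertex -0.623 -1.124 2.172
vertex -1.378 -1.881 1.526
endloop
endfacet
facet normal -0.604 -0.606 -0.517
outer loop
vertex -1.378 -1.881 1.526
vertex -0.497 -3.716 2.648
vertex -1.846 -2.422 2.706
endloop
endfacet
facet normal 0.604 0.606 0.517
outer loop
vertex -1.091 -1.664 3.352
vertex 0.726 -2.418 2.114
vertex -0.623 -1.124 2.172
endloop
endfacet
facet normal -0.339 -0.392 0.855
outer loop
vertex 0.258 -2.959 3.294
vertex -1.091 -1.664 3.352
vertex -0.497 -3.716 2.648
endloop
endfacet
facet normal 0.604 0.606 0.517
outer loop
vertex 0.258 -2.959 3.294
vertex 0.726 -2.418 2.114
vertex -1.091 -1.664 3.352
endloop
endfacet
facet normal 0.339 0.392 -0.855
outer loop
vertex -0.623 -1.124 2.172
vertex 0.726 -2.418 2.114
vertex -1.378 -1.881 1.526
endloop
endfacet
facet normal -0.604 -0.606 -0.517
outer loop
vertex -0.029 -3.176 1.468
vertex -0.497 -3.716 2.648
vertex -1.378 -1.881 1.526
endloop
endfacet
facet normal 0.339 0.391 -0.855
outer loop
vertex -1.378 -1.881 1.526
vertex 0.726 -2.418 2.114
vertex -0.029 -3.176 1.468
endloop
endfacet
facet normal 0.721 -0.692 -0.031
outer loop
vertex -0.029 -3.176 1.468
vertex 0.258 -2.959 3.294
vertex -0.497 -3.716 2.648
endloop
endfacet
facet normal 0.721 -0.692 -0.031
outer loop
vertex 0.726 -2.418 2.114
vertex 0.258 -2.959 3.294
vertex -0.029 -3.176 1.468
endloop
endfacet
facet normal -0.739 -0.134 -0.660
outer loop
vertex 1.422 -1.366 -2.108
vertex 1.045 -0.84 -1.793
vertex 1.528 -0.872 -2.327
endloop
endfacet
facet normal 0.645 -0.421 -0.638
outer loop
vertex 1.422 -1.366 -2.108
vertex 1.528 -0.872 -2.327
vertex 2.191 -1.227 -1.422
endloop
endfacet
facet normal 0.645 -0.420 -0.638
outer loop
vertex 2.191 -1.227 -1.422
vertex 1.528 -0.872 -2.327
vertex 2.297 -0.732 -1.641
endloop
endfacet
facet normal 0.740 0.133 0.660
outer loop
vertex 2.191 -1.227 -1.422
vertex 2.297 -0.732 -1.641
vertex 1.815 -0.7 -1.107
endloop
endfacet
facet normal -0.739 -0.134 -0.660
outer loop
vertex 1.528 -0.872 -2.327
vertex 1.045 -0.84 -1.793
vertex 1.351 -0.358 -2.233
endloop
endfacet
facet normal 0.592 0.338 -0.732
outer loop
vertex 1.528 -0.872 -2.327
vertex 1.351 -0.358 -2.233
vertex 2.297 -0.732 -1.641
endloop
endfacet
facet normal 0.592 0.338 -0.732
outer loop
vertex 2.297 -0.732 -1.641
vertex 1.351 -0.358 -2.233
vertex 2.12 -0.219 -1.547
endloop
endfacet
facet normal 0.740 0.134 0.660
outer loop
vertex 2.297 -0.732 -1.641
vertex 2.12 -0.219 -1.547
vertex 1.815 -0.7 -1.107
endloop
endfacet
facet normal -0.739 -0.133 -0.660
outer loop
vertex 1.351 -0.358 -2.233
vertex 1.045 -0.84 -1.793
vertex 0.995 -0.127 -1.881
endloop
endfacet
facet normal 0.191 0.898 -0.396
outer loop
vertex 1.351 -0.358 -2.233
vertex 0.995 -0.127 -1.881
vertex 2.12 -0.219 -1.547
endloop
endfacet
facet normal 0.191 0.898 -0.396
outer loop
vertex 2.12 -0.219 -1.547
vertex 0.995 -0.127 -1.881
vertex 1.764 0.012 -1.195
endloop
endfacet
facet normal 0.739 0.134 0.660
outer loop
vertex 2.12 -0.219 -1.547
vertex 1.764 0.012 -1.195
vertex 1.815 -0.7 -1.107
endloop
endfacet
facet normal -0.740 -0.133 -0.660
outer loop
vertex 0.995 -0.127 -1.881
vertex 1.045 -0.84 -1.793
vertex 0.669 -0.313 -1.478
endloop
endfacet
facet normal -0.321 0.932 0.171
outer loop
vertex 0.995 -0.127 -1.881
vertex 0.669 -0.313 -1.478
vertex 1.764 0.012 -1.195
endloop
endfacet
facet normal -0.321 0.932 0.171
outer loop
vertex 1.764 0.012 -1.195
vertex 0.669 -0.313 -1.478
vertex 1.438 -0.174 -0.792
endloop
endfacet
facet normal 0.739 0.135 0.660
outer loop
vertex 1.764 0.012 -1.195
vertex 1.438 -0.174 -0.792
vertex 1.815 -0.7 -1.107
endloop
endfacet
facet normal -0.740 -0.133 -0.660
outer loop
vertex 0.669 -0.313 -1.478
vertex 1.045 -0.84 -1.793
vertex 0.563 -0.808 -1.259
endloop
endfacet
facet normal -0.645 0.420 0.638
outer loop
vertex 0.669 -0.313 -1.478
vertex 0.563 -0.808 -1.259
vertex 1.438 -0.174 -0.792
endloop
endfacet
facet normal -0.645 0.421 0.637
outer loop
vertex 1.438 -0.174 -0.792
vertex 0.563 -0.808 -1.259
vertex 1.332 -0.668 -0.573
endloop
endfacet
facet normal 0.739 0.134 0.660
outer loop
vertex 1.438 -0.174 -0.792
vertex 1.332 -0.668 -0.573
vertex 1.815 -0.7 -1.107
endloop
endfacet
facet normal -0.740 -0.134 -0.660
outer loop
vertex 0.563 -0.808 -1.259
vertex 1.045 -0.84 -1.793
vertex 0.74 -1.321 -1.353
endloop
endfacet
facet normal -0.591 -0.338 0.732
outer loop
vertex 0.563 -0.808 -1.259
vertex 0.74 -1.321 -1.353
vertex 1.332 -0.668 -0.573
endloop
endfacet
facet normal -0.592 -0.338 0.732
outer loop
vertex 1.332 -0.668 -0.573
vertex 0.74 -1.321 -1.353
vertex 1.509 -1.182 -0.667
endloop
endfacet
facet normal 0.739 0.134 0.660
outer loop
vertex 1.332 -0.668 -0.573
vertex 1.509 -1.182 -0.667
vertex 1.815 -0.7 -1.107
endloop
endfacet
facet normal -0.739 -0.134 -0.660
outer loop
vertex 0.74 -1.321 -1.353
vertex 1.045 -0.84 -1.793
vertex 1.096 -1.552 -1.705
endloop
endfacet
facet normal -0.191 -0.898 0.396
outer loop
vertex 0.74 -1.321 -1.353
vertex 1.096 -1.552 -1.705
vertex 1.509 -1.182 -0.667
endloop
endfacet
facet normal -0.191 -0.898 0.396
outer loop
vertex 1.509 -1.182 -0.667
vertex 1.096 -1.552 -1.705
vertex 1.865 -1.413 -1.019
endloop
endfacet
facet normal 0.739 0.133 0.660
outer loop
vertex 1.509 -1.182 -0.667
vertex 1.865 -1.413 -1.019
vertex 1.815 -0.7 -1.107
endloop
endfacet
facet normal -0.739 -0.135 -0.660
outer loop
vertex 1.096 -1.552 -1.705
vertex 1.045 -0.84 -1.793
vertex 1.422 -1.366 -2.108
endloop
endfacet
facet normal 0.321 -0.932 -0.171
outer loop
vertex 1.096 -1.552 -1.705
vertex 1.422 -1.366 -2.108
vertex 1.865 -1.413 -1.019
endloop
endfacet
facet normal 0.321 -0.932 -0.171
outer loop
vertex 1.865 -1.413 -1.019
vertex 1.422 -1.366 -2.108
vertex 2.191 -1.227 -1.422
endloop
endfacet
facet normal 0.740 0.133 0.660
outer loop
vertex 1.865 -1.413 -1.019
vertex 2.191 -1.227 -1.422
vertex 1.815 -0.7 -1.107
endloop
endfacet

endsolid


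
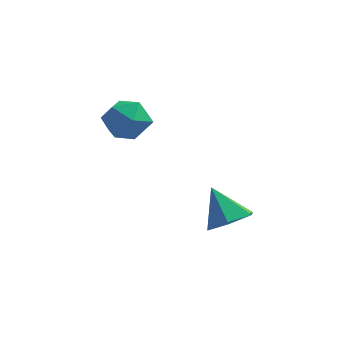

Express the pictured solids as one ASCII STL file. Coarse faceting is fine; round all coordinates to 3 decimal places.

solid 
facet normal -0.221 0.192 0.956
outer loop
vertex -3.058 2.149 -0.347
vertex -3.008 1.184 -0.142
vertex -2.2 1.747 -0.068
endloop
endfacet
facet normal 0.131 0.738 0.661
outer loop
vertex -3.058 2.149 -0.347
vertex -2.2 1.747 -0.068
vertex -2.22 2.408 -0.802
endloop
endfacet
facet normal -0.244 0.965 0.099
outer loop
vertex -3.058 2.149 -0.347
vertex -2.22 2.408 -0.802
vertex -3.041 2.254 -1.33
endloop
endfacet
facet normal -0.829 0.558 0.045
outer loop
vertex -3.058 2.149 -0.347
vertex -3.041 2.254 -1.33
vertex -3.528 1.497 -0.922
endloop
endfacet
facet normal -0.814 0.080 0.575
outer loop
vertex -3.058 2.149 -0.347
vertex -3.528 1.497 -0.922
vertex -3.008 1.184 -0.142
endloop
endfacet
facet normal 0.758 0.495 0.425
outer loop
vertex -2.22 2.408 -0.802
vertex -2.2 1.747 -0.068
vertex -1.652 1.603 -0.878
endloop
endfacet
facet normal 0.189 -0.389 0.901
outer loop
vertex -2.2 1.747 -0.068
vertex -3.008 1.184 -0.142
vertex -2.139 0.846 -0.47
endloop
endfacet
facet normal -0.770 -0.570 0.285
outer loop
vertex -3.008 1.184 -0.142
vertex -3.528 1.497 -0.922
vertex -2.96 0.692 -0.998
endloop
endfacet
facet normal -0.794 0.202 -0.573
outer loop
vertex -3.528 1.497 -0.922
vertex -3.041 2.254 -1.33
vertex -2.98 1.353 -1.732
endloop
endfacet
facet normal 0.151 0.861 -0.486
outer loop
vertex -3.041 2.254 -1.33
vertex -2.22 2.408 -0.802
vertex -2.172 1.916 -1.658
endloop
endfacet
facet normal 0.829 -0.558 -0.045
outer loop
vertex -2.122 0.951 -1.453
vertex -1.652 1.603 -0.878
vertex -2.139 0.846 -0.47
endloop
endfacet
facet normal 0.244 -0.965 -0.099
outer loop
vertex -2.122 0.951 -1.453
vertex -2.139 0.846 -0.47
vertex -2.96 0.692 -0.998
endloop
endfacet
facet normal -0.131 -0.738 -0.661
outer loop
vertex -2.122 0.951 -1.453
vertex -2.96 0.692 -0.998
vertex -2.98 1.353 -1.732
endloop
endfacet
facet normal 0.221 -0.192 -0.956
outer loop
vertex -2.122 0.951 -1.453
vertex -2.98 1.353 -1.732
vertex -2.172 1.916 -1.658
endloop
endfacet
facet normal 0.814 -0.080 -0.575
outer loop
vertex -2.122 0.951 -1.453
vertex -2.172 1.916 -1.658
vertex -1.652 1.603 -0.878
endloop
endfacet
facet normal 0.794 -0.202 0.573
outer loop
vertex -2.139 0.846 -0.47
vertex -1.652 1.603 -0.878
vertex -2.2 1.747 -0.068
endloop
endfacet
facet normal -0.151 -0.861 0.486
outer loop
vertex -2.96 0.692 -0.998
vertex -2.139 0.846 -0.47
vertex -3.008 1.184 -0.142
endloop
endfacet
facet normal -0.758 -0.495 -0.425
outer loop
vertex -2.98 1.353 -1.732
vertex -2.96 0.692 -0.998
vertex -3.528 1.497 -0.922
endloop
endfacet
facet normal -0.189 0.389 -0.901
outer loop
vertex -2.172 1.916 -1.658
vertex -2.98 1.353 -1.732
vertex -3.041 2.254 -1.33
endloop
endfacet
facet normal 0.770 0.570 -0.285
outer loop
vertex -1.652 1.603 -0.878
vertex -2.172 1.916 -1.658
vertex -2.22 2.408 -0.802
endloop
endfacet
facet normal 0.520 -0.308 -0.797
outer loop
vertex 2.233 0.322 -4.075
vertex 1.461 0.427 -4.619
vertex 2.064 1.152 -4.506
endloop
endfacet
facet normal 0.500 0.477 0.722
outer loop
vertex 2.233 0.322 -4.075
vertex 2.064 1.152 -4.506
vertex 0.639 0.913 -3.361
endloop
endfacet
facet normal 0.520 -0.308 -0.797
outer loop
vertex 2.064 1.152 -4.506
vertex 1.461 0.427 -4.619
vertex 1.292 1.257 -5.05
endloop
endfacet
facet normal -0.006 0.980 0.197
outer loop
vertex 2.064 1.152 -4.506
vertex 1.292 1.257 -5.05
vertex 0.639 0.913 -3.361
endloop
endfacet
facet normal 0.520 -0.308 -0.797
outer loop
vertex 1.292 1.257 -5.05
vertex 1.461 0.427 -4.619
vertex 0.689 0.532 -5.164
endloop
endfacet
facet normal -0.747 0.646 -0.157
outer loop
vertex 1.292 1.257 -5.05
vertex 0.689 0.532 -5.164
vertex 0.639 0.913 -3.361
endloop
endfacet
facet normal 0.520 -0.308 -0.797
outer loop
vertex 0.689 0.532 -5.164
vertex 1.461 0.427 -4.619
vertex 0.858 -0.298 -4.733
endloop
endfacet
facet normal -0.981 -0.193 0.014
outer loop
vertex 0.689 0.532 -5.164
vertex 0.858 -0.298 -4.733
vertex 0.639 0.913 -3.361
endloop
endfacet
facet normal 0.520 -0.307 -0.797
outer loop
vertex 0.858 -0.298 -4.733
vertex 1.461 0.427 -4.619
vertex 1.629 -0.403 -4.189
endloop
endfacet
facet normal -0.475 -0.696 0.539
outer loop
vertex 0.858 -0.298 -4.733
vertex 1.629 -0.403 -4.189
vertex 0.639 0.913 -3.361
endloop
endfacet
facet normal 0.520 -0.308 -0.797
outer loop
vertex 1.629 -0.403 -4.189
vertex 1.461 0.427 -4.619
vertex 2.233 0.322 -4.075
endloop
endfacet
facet normal 0.266 -0.362 0.893
outer loop
vertex 1.629 -0.403 -4.189
vertex 2.233 0.322 -4.075
vertex 0.639 0.913 -3.361
endloop
endfacet

endsolid


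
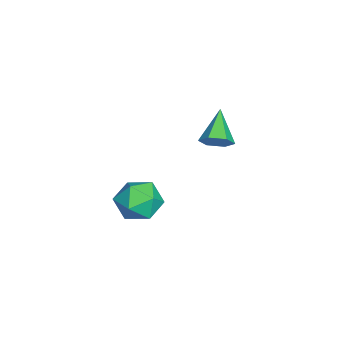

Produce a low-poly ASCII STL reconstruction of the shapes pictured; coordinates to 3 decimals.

solid 
facet normal 0.803 -0.029 -0.595
outer loop
vertex -2.084 1.31 3.441
vertex -2.551 1.681 2.793
vertex -2.11 2.186 3.363
endloop
endfacet
facet normal 0.276 0.093 0.957
outer loop
vertex -2.084 1.31 3.441
vertex -2.11 2.186 3.363
vertex -4.189 1.739 4.007
endloop
endfacet
facet normal 0.803 -0.029 -0.595
outer loop
vertex -2.11 2.186 3.363
vertex -2.551 1.681 2.793
vertex -2.577 2.557 2.715
endloop
endfacet
facet normal -0.026 0.859 0.511
outer loop
vertex -2.11 2.186 3.363
vertex -2.577 2.557 2.715
vertex -4.189 1.739 4.007
endloop
endfacet
facet normal 0.803 -0.029 -0.595
outer loop
vertex -2.577 2.557 2.715
vertex -2.551 1.681 2.793
vertex -3.018 2.051 2.145
endloop
endfacet
facet normal -0.584 0.776 -0.237
outer loop
vertex -2.577 2.557 2.715
vertex -3.018 2.051 2.145
vertex -4.189 1.739 4.007
endloop
endfacet
facet normal 0.803 -0.028 -0.595
outer loop
vertex -3.018 2.051 2.145
vertex -2.551 1.681 2.793
vertex -2.991 1.175 2.223
endloop
endfacet
facet normal -0.839 -0.074 -0.540
outer loop
vertex -3.018 2.051 2.145
vertex -2.991 1.175 2.223
vertex -4.189 1.739 4.007
endloop
endfacet
facet normal 0.804 -0.029 -0.595
outer loop
vertex -2.991 1.175 2.223
vertex -2.551 1.681 2.793
vertex -2.525 0.804 2.871
endloop
endfacet
facet normal -0.536 -0.839 -0.095
outer loop
vertex -2.991 1.175 2.223
vertex -2.525 0.804 2.871
vertex -4.189 1.739 4.007
endloop
endfacet
facet normal 0.803 -0.029 -0.595
outer loop
vertex -2.525 0.804 2.871
vertex -2.551 1.681 2.793
vertex -2.084 1.31 3.441
endloop
endfacet
facet normal 0.022 -0.756 0.654
outer loop
vertex -2.525 0.804 2.871
vertex -2.084 1.31 3.441
vertex -4.189 1.739 4.007
endloop
endfacet
facet normal 0.073 0.344 0.936
outer loop
vertex 1.877 -0.93 3.149
vertex 2.671 -1.844 3.423
vertex 3.096 -0.76 2.992
endloop
endfacet
facet normal -0.060 0.875 0.480
outer loop
vertex 1.877 -0.93 3.149
vertex 3.096 -0.76 2.992
vertex 2.297 -0.347 2.138
endloop
endfacet
facet normal -0.671 0.728 0.141
outer loop
vertex 1.877 -0.93 3.149
vertex 2.297 -0.347 2.138
vertex 1.378 -1.175 2.04
endloop
endfacet
facet normal -0.915 0.104 0.389
outer loop
vertex 1.877 -0.93 3.149
vertex 1.378 -1.175 2.04
vertex 1.61 -2.1 2.834
endloop
endfacet
facet normal -0.456 -0.133 0.880
outer loop
vertex 1.877 -0.93 3.149
vertex 1.61 -2.1 2.834
vertex 2.671 -1.844 3.423
endloop
endfacet
facet normal 0.464 0.886 -0.005
outer loop
vertex 2.297 -0.347 2.138
vertex 3.096 -0.76 2.992
vertex 3.35 -0.9 1.786
endloop
endfacet
facet normal 0.679 0.026 0.734
outer loop
vertex 3.096 -0.76 2.992
vertex 2.671 -1.844 3.423
vertex 3.582 -1.825 2.58
endloop
endfacet
facet normal -0.177 -0.746 0.643
outer loop
vertex 2.671 -1.844 3.423
vertex 1.61 -2.1 2.834
vertex 2.663 -2.653 2.482
endloop
endfacet
facet normal -0.920 -0.361 -0.152
outer loop
vertex 1.61 -2.1 2.834
vertex 1.378 -1.175 2.04
vertex 1.864 -2.24 1.628
endloop
endfacet
facet normal -0.525 0.648 -0.552
outer loop
vertex 1.378 -1.175 2.04
vertex 2.297 -0.347 2.138
vertex 2.289 -1.156 1.197
endloop
endfacet
facet normal 0.915 -0.104 -0.389
outer loop
vertex 3.083 -2.07 1.471
vertex 3.35 -0.9 1.786
vertex 3.582 -1.825 2.58
endloop
endfacet
facet normal 0.671 -0.728 -0.141
outer loop
vertex 3.083 -2.07 1.471
vertex 3.582 -1.825 2.58
vertex 2.663 -2.653 2.482
endloop
endfacet
facet normal 0.060 -0.875 -0.480
outer loop
vertex 3.083 -2.07 1.471
vertex 2.663 -2.653 2.482
vertex 1.864 -2.24 1.628
endloop
endfacet
facet normal -0.073 -0.344 -0.936
outer loop
vertex 3.083 -2.07 1.471
vertex 1.864 -2.24 1.628
vertex 2.289 -1.156 1.197
endloop
endfacet
facet normal 0.456 0.133 -0.880
outer loop
vertex 3.083 -2.07 1.471
vertex 2.289 -1.156 1.197
vertex 3.35 -0.9 1.786
endloop
endfacet
facet normal 0.920 0.361 0.152
outer loop
vertex 3.582 -1.825 2.58
vertex 3.35 -0.9 1.786
vertex 3.096 -0.76 2.992
endloop
endfacet
facet normal 0.525 -0.648 0.552
outer loop
vertex 2.663 -2.653 2.482
vertex 3.582 -1.825 2.58
vertex 2.671 -1.844 3.423
endloop
endfacet
facet normal -0.464 -0.886 0.005
outer loop
vertex 1.864 -2.24 1.628
vertex 2.663 -2.653 2.482
vertex 1.61 -2.1 2.834
endloop
endfacet
facet normal -0.679 -0.026 -0.734
outer loop
vertex 2.289 -1.156 1.197
vertex 1.864 -2.24 1.628
vertex 1.378 -1.175 2.04
endloop
endfacet
facet normal 0.177 0.746 -0.643
outer loop
vertex 3.35 -0.9 1.786
vertex 2.289 -1.156 1.197
vertex 2.297 -0.347 2.138
endloop
endfacet

endsolid


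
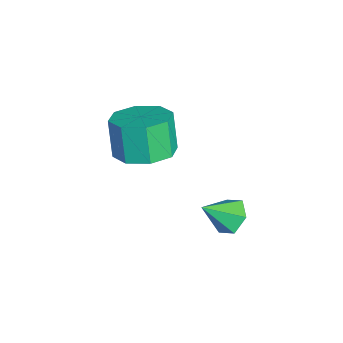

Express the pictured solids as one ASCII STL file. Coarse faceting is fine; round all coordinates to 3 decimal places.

solid 
facet normal 0.372 0.043 -0.927
outer loop
vertex -2.707 -1.351 3.448
vertex -3.426 -0.659 3.192
vertex -2.472 -0.61 3.577
endloop
endfacet
facet normal 0.879 -0.337 0.337
outer loop
vertex -2.707 -1.351 3.448
vertex -2.472 -0.61 3.577
vertex -3.236 -1.413 4.764
endloop
endfacet
facet normal 0.879 -0.339 0.336
outer loop
vertex -3.236 -1.413 4.764
vertex -2.472 -0.61 3.577
vertex -3.0 -0.672 4.894
endloop
endfacet
facet normal -0.373 -0.044 0.927
outer loop
vertex -3.236 -1.413 4.764
vertex -3.0 -0.672 4.894
vertex -3.954 -0.721 4.508
endloop
endfacet
facet normal 0.372 0.044 -0.927
outer loop
vertex -2.472 -0.61 3.577
vertex -3.426 -0.659 3.192
vertex -2.795 0.102 3.481
endloop
endfacet
facet normal 0.833 0.426 0.354
outer loop
vertex -2.472 -0.61 3.577
vertex -2.795 0.102 3.481
vertex -3.0 -0.672 4.894
endloop
endfacet
facet normal 0.832 0.427 0.355
outer loop
vertex -3.0 -0.672 4.894
vertex -2.795 0.102 3.481
vertex -3.324 0.04 4.797
endloop
endfacet
facet normal -0.373 -0.043 0.927
outer loop
vertex -3.0 -0.672 4.894
vertex -3.324 0.04 4.797
vertex -3.954 -0.721 4.508
endloop
endfacet
facet normal 0.372 0.043 -0.927
outer loop
vertex -2.795 0.102 3.481
vertex -3.426 -0.659 3.192
vertex -3.488 0.369 3.215
endloop
endfacet
facet normal 0.299 0.940 0.164
outer loop
vertex -2.795 0.102 3.481
vertex -3.488 0.369 3.215
vertex -3.324 0.04 4.797
endloop
endfacet
facet normal 0.300 0.940 0.164
outer loop
vertex -3.324 0.04 4.797
vertex -3.488 0.369 3.215
vertex -4.016 0.307 4.532
endloop
endfacet
facet normal -0.372 -0.044 0.927
outer loop
vertex -3.324 0.04 4.797
vertex -4.016 0.307 4.532
vertex -3.954 -0.721 4.508
endloop
endfacet
facet normal 0.372 0.043 -0.927
outer loop
vertex -3.488 0.369 3.215
vertex -3.426 -0.659 3.192
vertex -4.144 0.033 2.936
endloop
endfacet
facet normal -0.411 0.903 -0.122
outer loop
vertex -3.488 0.369 3.215
vertex -4.144 0.033 2.936
vertex -4.016 0.307 4.532
endloop
endfacet
facet normal -0.410 0.904 -0.122
outer loop
vertex -4.016 0.307 4.532
vertex -4.144 0.033 2.936
vertex -4.673 -0.029 4.252
endloop
endfacet
facet normal -0.373 -0.044 0.927
outer loop
vertex -4.016 0.307 4.532
vertex -4.673 -0.029 4.252
vertex -3.954 -0.721 4.508
endloop
endfacet
facet normal 0.373 0.044 -0.927
outer loop
vertex -4.144 0.033 2.936
vertex -3.426 -0.659 3.192
vertex -4.38 -0.708 2.806
endloop
endfacet
facet normal -0.878 0.339 -0.337
outer loop
vertex -4.144 0.033 2.936
vertex -4.38 -0.708 2.806
vertex -4.673 -0.029 4.252
endloop
endfacet
facet normal -0.879 0.337 -0.337
outer loop
vertex -4.673 -0.029 4.252
vertex -4.38 -0.708 2.806
vertex -4.908 -0.77 4.123
endloop
endfacet
facet normal -0.372 -0.043 0.927
outer loop
vertex -4.673 -0.029 4.252
vertex -4.908 -0.77 4.123
vertex -3.954 -0.721 4.508
endloop
endfacet
facet normal 0.373 0.043 -0.927
outer loop
vertex -4.38 -0.708 2.806
vertex -3.426 -0.659 3.192
vertex -4.056 -1.42 2.903
endloop
endfacet
facet normal -0.832 -0.427 -0.354
outer loop
vertex -4.38 -0.708 2.806
vertex -4.056 -1.42 2.903
vertex -4.908 -0.77 4.123
endloop
endfacet
facet normal -0.833 -0.426 -0.355
outer loop
vertex -4.908 -0.77 4.123
vertex -4.056 -1.42 2.903
vertex -4.585 -1.482 4.219
endloop
endfacet
facet normal -0.372 -0.044 0.927
outer loop
vertex -4.908 -0.77 4.123
vertex -4.585 -1.482 4.219
vertex -3.954 -0.721 4.508
endloop
endfacet
facet normal 0.372 0.044 -0.927
outer loop
vertex -4.056 -1.42 2.903
vertex -3.426 -0.659 3.192
vertex -3.364 -1.687 3.168
endloop
endfacet
facet normal -0.300 -0.940 -0.165
outer loop
vertex -4.056 -1.42 2.903
vertex -3.364 -1.687 3.168
vertex -4.585 -1.482 4.219
endloop
endfacet
facet normal -0.299 -0.940 -0.164
outer loop
vertex -4.585 -1.482 4.219
vertex -3.364 -1.687 3.168
vertex -3.892 -1.749 4.485
endloop
endfacet
facet normal -0.372 -0.043 0.927
outer loop
vertex -4.585 -1.482 4.219
vertex -3.892 -1.749 4.485
vertex -3.954 -0.721 4.508
endloop
endfacet
facet normal 0.373 0.044 -0.927
outer loop
vertex -3.364 -1.687 3.168
vertex -3.426 -0.659 3.192
vertex -2.707 -1.351 3.448
endloop
endfacet
facet normal 0.410 -0.904 0.122
outer loop
vertex -3.364 -1.687 3.168
vertex -2.707 -1.351 3.448
vertex -3.892 -1.749 4.485
endloop
endfacet
facet normal 0.411 -0.904 0.123
outer loop
vertex -3.892 -1.749 4.485
vertex -2.707 -1.351 3.448
vertex -3.236 -1.413 4.764
endloop
endfacet
facet normal -0.372 -0.043 0.927
outer loop
vertex -3.892 -1.749 4.485
vertex -3.236 -1.413 4.764
vertex -3.954 -0.721 4.508
endloop
endfacet
facet normal -0.135 0.744 -0.655
outer loop
vertex -2.374 1.542 -0.385
vertex -2.638 1.957 0.141
vertex -1.932 1.961 0.0
endloop
endfacet
facet normal 0.760 -0.617 -0.201
outer loop
vertex -2.374 1.542 -0.385
vertex -1.932 1.961 0.0
vertex -2.462 0.983 0.999
endloop
endfacet
facet normal -0.135 0.744 -0.655
outer loop
vertex -1.932 1.961 0.0
vertex -2.638 1.957 0.141
vertex -2.197 2.376 0.526
endloop
endfacet
facet normal 0.889 -0.013 0.458
outer loop
vertex -1.932 1.961 0.0
vertex -2.197 2.376 0.526
vertex -2.462 0.983 0.999
endloop
endfacet
facet normal -0.134 0.743 -0.655
outer loop
vertex -2.197 2.376 0.526
vertex -2.638 1.957 0.141
vertex -2.903 2.372 0.666
endloop
endfacet
facet normal 0.185 0.284 0.941
outer loop
vertex -2.197 2.376 0.526
vertex -2.903 2.372 0.666
vertex -2.462 0.983 0.999
endloop
endfacet
facet normal -0.135 0.743 -0.656
outer loop
vertex -2.903 2.372 0.666
vertex -2.638 1.957 0.141
vertex -3.344 1.953 0.282
endloop
endfacet
facet normal -0.645 -0.022 0.764
outer loop
vertex -2.903 2.372 0.666
vertex -3.344 1.953 0.282
vertex -2.462 0.983 0.999
endloop
endfacet
facet normal -0.135 0.744 -0.655
outer loop
vertex -3.344 1.953 0.282
vertex -2.638 1.957 0.141
vertex -3.08 1.538 -0.244
endloop
endfacet
facet normal -0.773 -0.625 0.105
outer loop
vertex -3.344 1.953 0.282
vertex -3.08 1.538 -0.244
vertex -2.462 0.983 0.999
endloop
endfacet
facet normal -0.135 0.744 -0.655
outer loop
vertex -3.08 1.538 -0.244
vertex -2.638 1.957 0.141
vertex -2.374 1.542 -0.385
endloop
endfacet
facet normal -0.070 -0.923 -0.377
outer loop
vertex -3.08 1.538 -0.244
vertex -2.374 1.542 -0.385
vertex -2.462 0.983 0.999
endloop
endfacet

endsolid
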